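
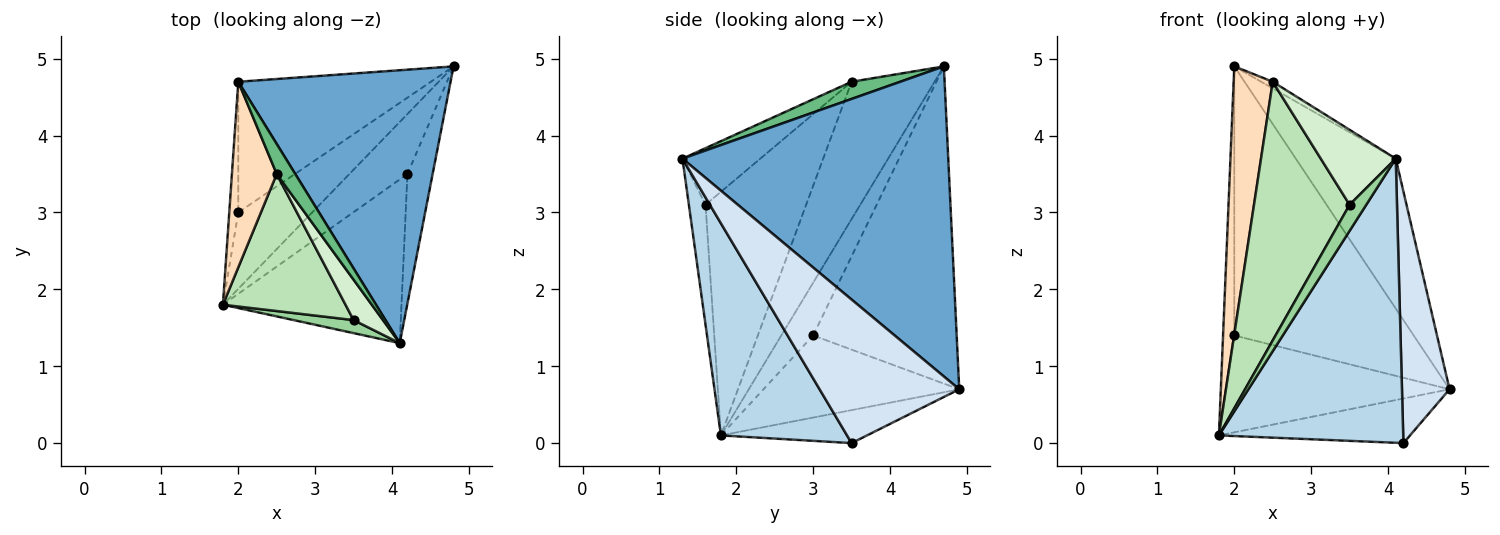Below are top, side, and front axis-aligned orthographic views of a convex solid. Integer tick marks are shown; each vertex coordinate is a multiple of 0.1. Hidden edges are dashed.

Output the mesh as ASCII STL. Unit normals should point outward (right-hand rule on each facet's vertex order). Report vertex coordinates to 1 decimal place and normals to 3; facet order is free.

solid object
 facet normal 0.788 0.296 0.540
  outer loop
   vertex 2.0 4.7 4.9
   vertex 4.1 1.3 3.7
   vertex 4.8 4.9 0.7
  endloop
 endfacet
 facet normal -0.415 0.543 -0.730
  outer loop
   vertex 4.2 3.5 0.0
   vertex 1.8 1.8 0.1
   vertex 4.8 4.9 0.7
  endloop
 endfacet
 facet normal 0.510 -0.745 -0.429
  outer loop
   vertex 4.2 3.5 0.0
   vertex 4.1 1.3 3.7
   vertex 1.8 1.8 0.1
  endloop
 endfacet
 facet normal 0.934 -0.318 -0.164
  outer loop
   vertex 4.2 3.5 0.0
   vertex 4.8 4.9 0.7
   vertex 4.1 1.3 3.7
  endloop
 endfacet
 facet normal -0.567 0.647 -0.510
  outer loop
   vertex 2.0 3.0 1.4
   vertex 4.8 4.9 0.7
   vertex 1.8 1.8 0.1
  endloop
 endfacet
 facet normal -0.931 0.328 -0.159
  outer loop
   vertex 2.0 3.0 1.4
   vertex 1.8 1.8 0.1
   vertex 2.0 4.7 4.9
  endloop
 endfacet
 facet normal -0.584 0.730 -0.355
  outer loop
   vertex 2.0 3.0 1.4
   vertex 2.0 4.7 4.9
   vertex 4.8 4.9 0.7
  endloop
 endfacet
 facet normal -0.868 -0.409 0.283
  outer loop
   vertex 2.5 3.5 4.7
   vertex 2.0 4.7 4.9
   vertex 1.8 1.8 0.1
  endloop
 endfacet
 facet normal 0.671 0.159 0.724
  outer loop
   vertex 2.5 3.5 4.7
   vertex 4.1 1.3 3.7
   vertex 2.0 4.7 4.9
  endloop
 endfacet
 facet normal -0.667 -0.667 0.333
  outer loop
   vertex 3.5 1.6 3.1
   vertex 1.8 1.8 0.1
   vertex 4.1 1.3 3.7
  endloop
 endfacet
 facet normal -0.681 -0.647 0.343
  outer loop
   vertex 3.5 1.6 3.1
   vertex 2.5 3.5 4.7
   vertex 1.8 1.8 0.1
  endloop
 endfacet
 facet normal -0.675 -0.650 0.350
  outer loop
   vertex 3.5 1.6 3.1
   vertex 4.1 1.3 3.7
   vertex 2.5 3.5 4.7
  endloop
 endfacet
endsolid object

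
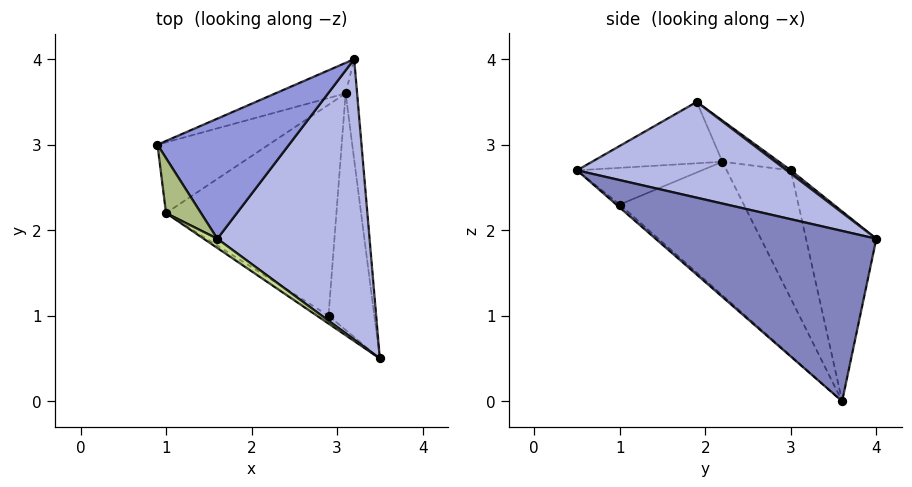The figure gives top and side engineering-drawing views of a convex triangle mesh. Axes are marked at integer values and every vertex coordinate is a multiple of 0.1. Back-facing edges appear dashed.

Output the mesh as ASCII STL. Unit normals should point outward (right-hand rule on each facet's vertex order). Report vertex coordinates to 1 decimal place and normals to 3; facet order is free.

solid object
 facet normal -0.440 0.883 -0.163
  outer loop
   vertex 3.1 3.6 0.0
   vertex 0.9 3.0 2.7
   vertex 3.2 4.0 1.9
  endloop
 endfacet
 facet normal 0.995 0.070 -0.067
  outer loop
   vertex 3.1 3.6 0.0
   vertex 3.2 4.0 1.9
   vertex 3.5 0.5 2.7
  endloop
 endfacet
 facet normal 0.020 0.596 0.803
  outer loop
   vertex 1.6 1.9 3.5
   vertex 3.2 4.0 1.9
   vertex 0.9 3.0 2.7
  endloop
 endfacet
 facet normal 0.518 0.233 0.823
  outer loop
   vertex 1.6 1.9 3.5
   vertex 3.5 0.5 2.7
   vertex 3.2 4.0 1.9
  endloop
 endfacet
 facet normal -0.744 -0.174 -0.645
  outer loop
   vertex 1.0 2.2 2.8
   vertex 0.9 3.0 2.7
   vertex 3.1 3.6 0.0
  endloop
 endfacet
 facet normal -0.762 -0.014 0.647
  outer loop
   vertex 1.0 2.2 2.8
   vertex 1.6 1.9 3.5
   vertex 0.9 3.0 2.7
  endloop
 endfacet
 facet normal -0.555 -0.823 0.123
  outer loop
   vertex 1.0 2.2 2.8
   vertex 3.5 0.5 2.7
   vertex 1.6 1.9 3.5
  endloop
 endfacet
 facet normal -0.050 -0.660 -0.750
  outer loop
   vertex 2.9 1.0 2.3
   vertex 3.1 3.6 0.0
   vertex 3.5 0.5 2.7
  endloop
 endfacet
 facet normal -0.558 -0.811 -0.176
  outer loop
   vertex 2.9 1.0 2.3
   vertex 3.5 0.5 2.7
   vertex 1.0 2.2 2.8
  endloop
 endfacet
 facet normal -0.518 -0.544 -0.660
  outer loop
   vertex 2.9 1.0 2.3
   vertex 1.0 2.2 2.8
   vertex 3.1 3.6 0.0
  endloop
 endfacet
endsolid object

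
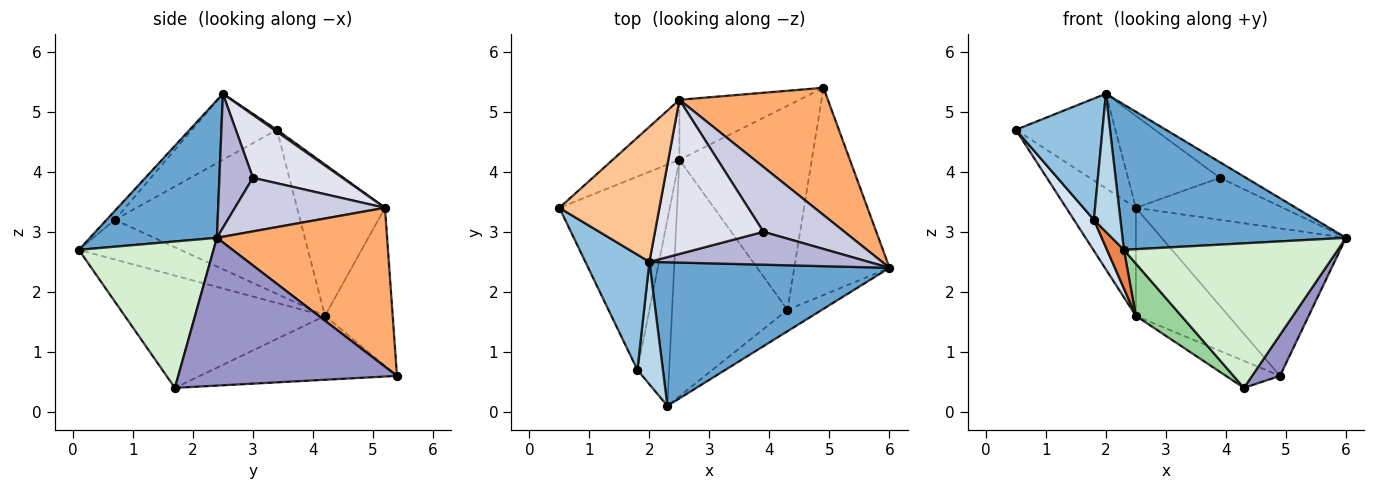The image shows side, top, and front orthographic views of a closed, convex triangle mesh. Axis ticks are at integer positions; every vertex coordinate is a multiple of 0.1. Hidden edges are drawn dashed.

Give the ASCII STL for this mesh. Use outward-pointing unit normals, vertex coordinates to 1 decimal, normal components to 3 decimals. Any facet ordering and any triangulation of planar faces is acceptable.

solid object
 facet normal 0.375 -0.659 0.652
  outer loop
   vertex 2.0 2.5 5.3
   vertex 2.3 0.1 2.7
   vertex 6.0 2.4 2.9
  endloop
 endfacet
 facet normal -0.579 -0.591 0.562
  outer loop
   vertex 1.8 0.7 3.2
   vertex 2.0 2.5 5.3
   vertex 0.5 3.4 4.7
  endloop
 endfacet
 facet normal -0.228 -0.728 0.646
  outer loop
   vertex 1.8 0.7 3.2
   vertex 2.3 0.1 2.7
   vertex 2.0 2.5 5.3
  endloop
 endfacet
 facet normal -0.826 -0.089 -0.556
  outer loop
   vertex 1.8 0.7 3.2
   vertex 0.5 3.4 4.7
   vertex 2.5 4.2 1.6
  endloop
 endfacet
 facet normal -0.774 -0.129 -0.620
  outer loop
   vertex 1.8 0.7 3.2
   vertex 2.5 4.2 1.6
   vertex 2.3 0.1 2.7
  endloop
 endfacet
 facet normal 0.573 0.621 0.535
  outer loop
   vertex 2.5 5.2 3.4
   vertex 6.0 2.4 2.9
   vertex 4.9 5.4 0.6
  endloop
 endfacet
 facet normal 0.016 0.573 0.819
  outer loop
   vertex 2.5 5.2 3.4
   vertex 0.5 3.4 4.7
   vertex 2.0 2.5 5.3
  endloop
 endfacet
 facet normal -0.741 0.587 -0.326
  outer loop
   vertex 2.5 5.2 3.4
   vertex 2.5 4.2 1.6
   vertex 0.5 3.4 4.7
  endloop
 endfacet
 facet normal -0.539 0.736 -0.409
  outer loop
   vertex 2.5 5.2 3.4
   vertex 4.9 5.4 0.6
   vertex 2.5 4.2 1.6
  endloop
 endfacet
 facet normal -0.689 -0.156 -0.708
  outer loop
   vertex 4.3 1.7 0.4
   vertex 2.3 0.1 2.7
   vertex 2.5 4.2 1.6
  endloop
 endfacet
 facet normal -0.432 0.118 -0.894
  outer loop
   vertex 4.3 1.7 0.4
   vertex 2.5 4.2 1.6
   vertex 4.9 5.4 0.6
  endloop
 endfacet
 facet normal 0.529 -0.840 -0.124
  outer loop
   vertex 4.3 1.7 0.4
   vertex 6.0 2.4 2.9
   vertex 2.3 0.1 2.7
  endloop
 endfacet
 facet normal 0.836 -0.106 -0.539
  outer loop
   vertex 4.3 1.7 0.4
   vertex 4.9 5.4 0.6
   vertex 6.0 2.4 2.9
  endloop
 endfacet
 facet normal 0.484 0.375 0.791
  outer loop
   vertex 3.9 3.0 3.9
   vertex 2.0 2.5 5.3
   vertex 6.0 2.4 2.9
  endloop
 endfacet
 facet normal 0.485 0.476 0.734
  outer loop
   vertex 3.9 3.0 3.9
   vertex 6.0 2.4 2.9
   vertex 2.5 5.2 3.4
  endloop
 endfacet
 facet normal 0.446 0.458 0.769
  outer loop
   vertex 3.9 3.0 3.9
   vertex 2.5 5.2 3.4
   vertex 2.0 2.5 5.3
  endloop
 endfacet
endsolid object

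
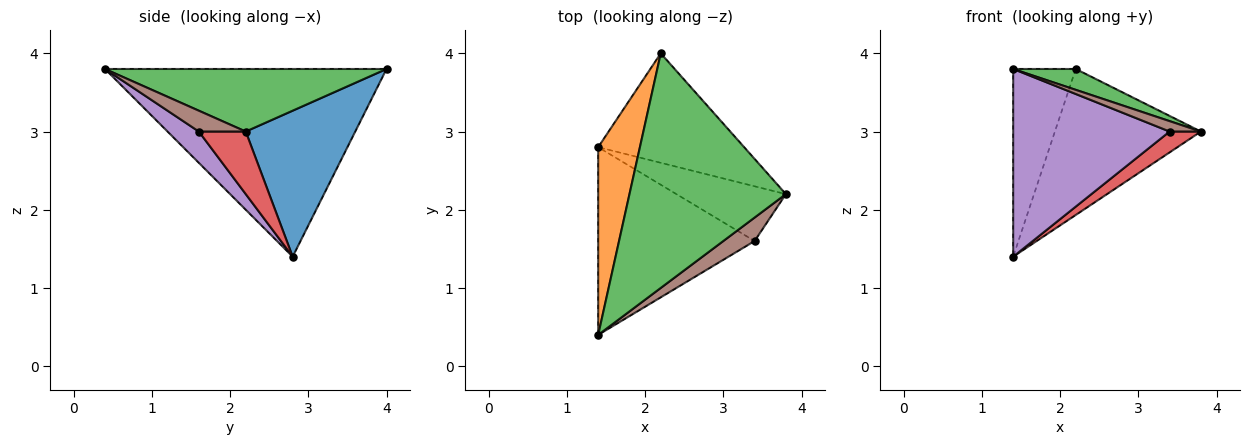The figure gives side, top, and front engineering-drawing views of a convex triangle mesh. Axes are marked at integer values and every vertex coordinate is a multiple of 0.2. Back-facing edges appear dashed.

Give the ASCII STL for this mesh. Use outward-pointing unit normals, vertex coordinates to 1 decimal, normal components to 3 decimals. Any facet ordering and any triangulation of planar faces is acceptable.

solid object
 facet normal 0.514 0.686 -0.514
  outer loop
   vertex 2.2 4.0 3.8
   vertex 3.8 2.2 3.0
   vertex 1.4 2.8 1.4
  endloop
 endfacet
 facet normal -0.954 0.212 0.212
  outer loop
   vertex 2.2 4.0 3.8
   vertex 1.4 2.8 1.4
   vertex 1.4 0.4 3.8
  endloop
 endfacet
 facet normal 0.370 -0.082 0.925
  outer loop
   vertex 2.2 4.0 3.8
   vertex 1.4 0.4 3.8
   vertex 3.8 2.2 3.0
  endloop
 endfacet
 facet normal 0.471 -0.314 -0.824
  outer loop
   vertex 3.4 1.6 3.0
   vertex 1.4 2.8 1.4
   vertex 3.8 2.2 3.0
  endloop
 endfacet
 facet normal 0.140 -0.700 -0.700
  outer loop
   vertex 3.4 1.6 3.0
   vertex 1.4 0.4 3.8
   vertex 1.4 2.8 1.4
  endloop
 endfacet
 facet normal 0.520 -0.347 0.780
  outer loop
   vertex 3.4 1.6 3.0
   vertex 3.8 2.2 3.0
   vertex 1.4 0.4 3.8
  endloop
 endfacet
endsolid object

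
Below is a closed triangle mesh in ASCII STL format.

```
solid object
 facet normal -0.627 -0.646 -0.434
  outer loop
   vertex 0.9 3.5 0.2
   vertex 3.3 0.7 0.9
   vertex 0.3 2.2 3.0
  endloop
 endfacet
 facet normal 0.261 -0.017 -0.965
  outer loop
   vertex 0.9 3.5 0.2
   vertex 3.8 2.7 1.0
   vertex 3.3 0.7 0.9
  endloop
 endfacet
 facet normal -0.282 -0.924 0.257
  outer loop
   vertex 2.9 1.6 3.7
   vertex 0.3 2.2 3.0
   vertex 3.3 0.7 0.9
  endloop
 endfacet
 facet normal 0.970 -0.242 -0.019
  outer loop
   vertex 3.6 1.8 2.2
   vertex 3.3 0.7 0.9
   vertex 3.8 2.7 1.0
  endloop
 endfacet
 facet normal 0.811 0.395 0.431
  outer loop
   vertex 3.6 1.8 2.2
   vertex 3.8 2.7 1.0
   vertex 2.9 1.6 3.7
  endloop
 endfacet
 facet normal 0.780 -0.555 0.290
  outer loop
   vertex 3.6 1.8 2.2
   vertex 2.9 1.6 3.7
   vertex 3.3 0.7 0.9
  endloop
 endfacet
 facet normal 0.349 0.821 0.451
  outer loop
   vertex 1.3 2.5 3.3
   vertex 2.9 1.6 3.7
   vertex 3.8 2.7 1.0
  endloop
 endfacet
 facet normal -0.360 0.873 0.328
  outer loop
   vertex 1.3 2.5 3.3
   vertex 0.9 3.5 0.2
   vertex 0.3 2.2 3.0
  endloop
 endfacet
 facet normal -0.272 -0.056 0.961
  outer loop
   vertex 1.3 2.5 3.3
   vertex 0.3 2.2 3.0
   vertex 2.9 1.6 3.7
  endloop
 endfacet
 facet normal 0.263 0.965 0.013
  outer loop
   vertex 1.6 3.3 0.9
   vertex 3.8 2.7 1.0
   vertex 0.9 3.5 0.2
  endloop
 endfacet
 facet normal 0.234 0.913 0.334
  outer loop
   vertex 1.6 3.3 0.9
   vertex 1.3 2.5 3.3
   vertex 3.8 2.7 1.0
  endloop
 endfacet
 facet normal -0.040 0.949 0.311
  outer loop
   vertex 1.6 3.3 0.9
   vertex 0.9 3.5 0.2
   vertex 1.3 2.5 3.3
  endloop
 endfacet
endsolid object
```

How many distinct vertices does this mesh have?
8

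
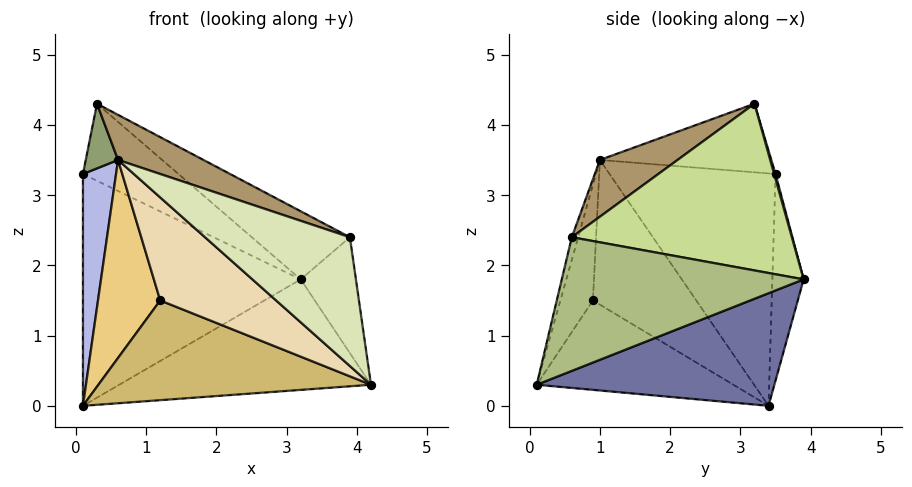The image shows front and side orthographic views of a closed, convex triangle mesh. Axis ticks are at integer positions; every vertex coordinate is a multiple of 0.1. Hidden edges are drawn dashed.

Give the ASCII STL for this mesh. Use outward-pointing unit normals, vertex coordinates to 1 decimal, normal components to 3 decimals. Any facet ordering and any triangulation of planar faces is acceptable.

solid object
 facet normal 0.402 0.426 -0.811
  outer loop
   vertex 3.2 3.9 1.8
   vertex 4.2 0.1 0.3
   vertex 0.1 3.4 0.0
  endloop
 endfacet
 facet normal -0.142 0.989 -0.030
  outer loop
   vertex 0.1 3.5 3.3
   vertex 3.2 3.9 1.8
   vertex 0.1 3.4 0.0
  endloop
 endfacet
 facet normal 0.014 0.959 0.285
  outer loop
   vertex 0.1 3.5 3.3
   vertex 0.3 3.2 4.3
   vertex 3.2 3.9 1.8
  endloop
 endfacet
 facet normal -0.981 -0.196 0.006
  outer loop
   vertex 0.1 3.5 3.3
   vertex 0.1 3.4 0.0
   vertex 0.6 1.0 3.5
  endloop
 endfacet
 facet normal -0.973 -0.183 0.140
  outer loop
   vertex 0.1 3.5 3.3
   vertex 0.6 1.0 3.5
   vertex 0.3 3.2 4.3
  endloop
 endfacet
 facet normal 0.971 0.222 0.086
  outer loop
   vertex 3.9 0.6 2.4
   vertex 4.2 0.1 0.3
   vertex 3.2 3.9 1.8
  endloop
 endfacet
 facet normal 0.592 0.264 0.761
  outer loop
   vertex 3.9 0.6 2.4
   vertex 3.2 3.9 1.8
   vertex 0.3 3.2 4.3
  endloop
 endfacet
 facet normal -0.043 -0.973 0.226
  outer loop
   vertex 3.9 0.6 2.4
   vertex 0.6 1.0 3.5
   vertex 4.2 0.1 0.3
  endloop
 endfacet
 facet normal 0.269 -0.296 0.916
  outer loop
   vertex 3.9 0.6 2.4
   vertex 0.3 3.2 4.3
   vertex 0.6 1.0 3.5
  endloop
 endfacet
 facet normal -0.430 -0.596 -0.678
  outer loop
   vertex 1.2 0.9 1.5
   vertex 0.1 3.4 0.0
   vertex 4.2 0.1 0.3
  endloop
 endfacet
 facet normal -0.835 -0.502 -0.225
  outer loop
   vertex 1.2 0.9 1.5
   vertex 0.6 1.0 3.5
   vertex 0.1 3.4 0.0
  endloop
 endfacet
 facet normal -0.270 -0.962 -0.033
  outer loop
   vertex 1.2 0.9 1.5
   vertex 4.2 0.1 0.3
   vertex 0.6 1.0 3.5
  endloop
 endfacet
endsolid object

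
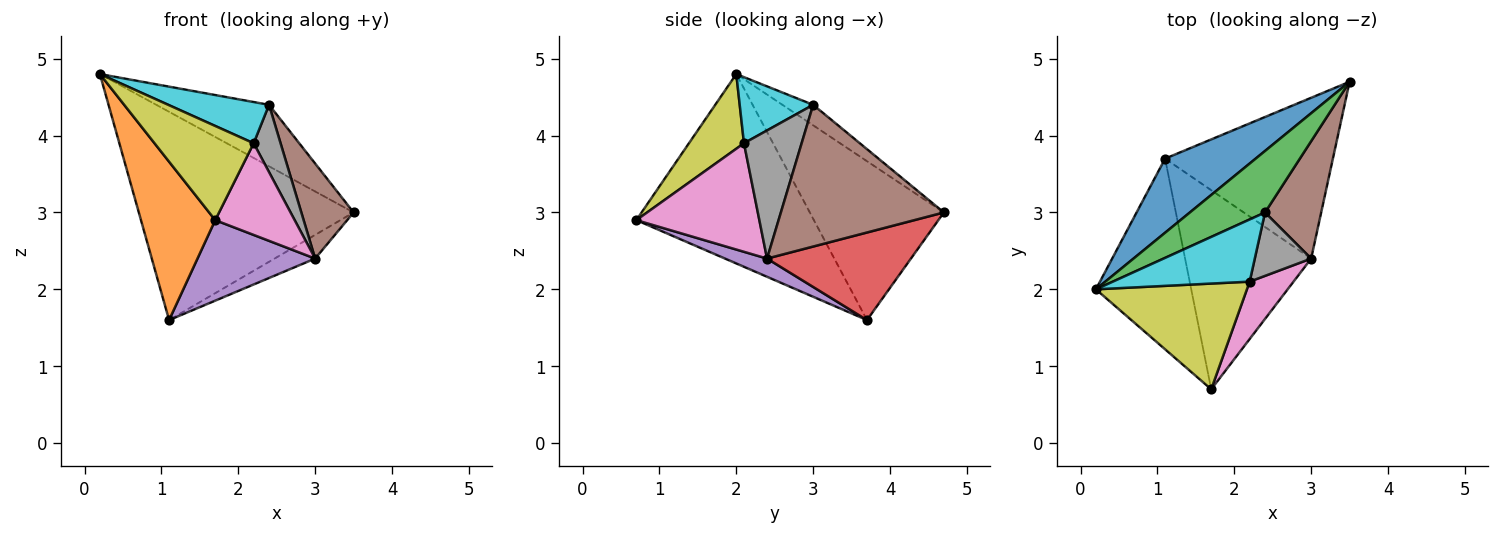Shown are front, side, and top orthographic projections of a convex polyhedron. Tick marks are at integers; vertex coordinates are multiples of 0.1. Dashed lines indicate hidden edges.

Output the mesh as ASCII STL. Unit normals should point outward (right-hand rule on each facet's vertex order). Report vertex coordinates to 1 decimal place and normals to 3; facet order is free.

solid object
 facet normal -0.507 0.812 0.289
  outer loop
   vertex 1.1 3.7 1.6
   vertex 0.2 2.0 4.8
   vertex 3.5 4.7 3.0
  endloop
 endfacet
 facet normal -0.837 -0.350 -0.421
  outer loop
   vertex 1.1 3.7 1.6
   vertex 1.7 0.7 2.9
   vertex 0.2 2.0 4.8
  endloop
 endfacet
 facet normal -0.189 0.694 0.694
  outer loop
   vertex 2.4 3.0 4.4
   vertex 3.5 4.7 3.0
   vertex 0.2 2.0 4.8
  endloop
 endfacet
 facet normal 0.459 0.130 -0.879
  outer loop
   vertex 3.0 2.4 2.4
   vertex 1.1 3.7 1.6
   vertex 3.5 4.7 3.0
  endloop
 endfacet
 facet normal 0.133 -0.372 -0.919
  outer loop
   vertex 3.0 2.4 2.4
   vertex 1.7 0.7 2.9
   vertex 1.1 3.7 1.6
  endloop
 endfacet
 facet normal 0.891 -0.286 0.353
  outer loop
   vertex 3.0 2.4 2.4
   vertex 3.5 4.7 3.0
   vertex 2.4 3.0 4.4
  endloop
 endfacet
 facet normal 0.795 -0.514 0.321
  outer loop
   vertex 2.2 2.1 3.9
   vertex 1.7 0.7 2.9
   vertex 3.0 2.4 2.4
  endloop
 endfacet
 facet normal 0.842 -0.393 0.370
  outer loop
   vertex 2.2 2.1 3.9
   vertex 3.0 2.4 2.4
   vertex 2.4 3.0 4.4
  endloop
 endfacet
 facet normal 0.346 -0.624 0.700
  outer loop
   vertex 2.2 2.1 3.9
   vertex 0.2 2.0 4.8
   vertex 1.7 0.7 2.9
  endloop
 endfacet
 facet normal 0.374 -0.513 0.773
  outer loop
   vertex 2.2 2.1 3.9
   vertex 2.4 3.0 4.4
   vertex 0.2 2.0 4.8
  endloop
 endfacet
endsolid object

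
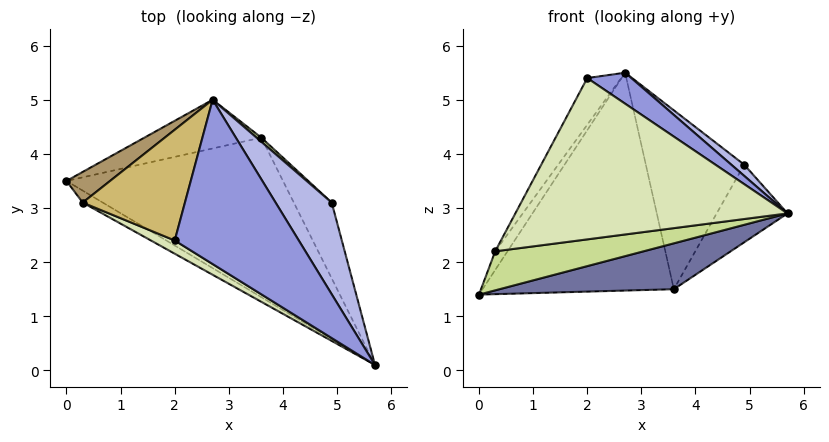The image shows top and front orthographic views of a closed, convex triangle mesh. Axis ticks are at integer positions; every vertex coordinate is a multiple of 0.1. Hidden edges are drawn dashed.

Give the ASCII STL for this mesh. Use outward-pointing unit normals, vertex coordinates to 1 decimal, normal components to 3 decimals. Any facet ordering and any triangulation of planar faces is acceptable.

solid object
 facet normal 0.088 -0.275 -0.957
  outer loop
   vertex 3.6 4.3 1.5
   vertex 5.7 0.1 2.9
   vertex 0.0 3.5 1.4
  endloop
 endfacet
 facet normal -0.206 0.955 -0.214
  outer loop
   vertex 3.6 4.3 1.5
   vertex 0.0 3.5 1.4
   vertex 2.7 5.0 5.5
  endloop
 endfacet
 facet normal 0.481 -0.163 0.862
  outer loop
   vertex 2.0 2.4 5.4
   vertex 5.7 0.1 2.9
   vertex 2.7 5.0 5.5
  endloop
 endfacet
 facet normal 0.552 -0.101 0.828
  outer loop
   vertex 4.9 3.1 3.8
   vertex 2.7 5.0 5.5
   vertex 5.7 0.1 2.9
  endloop
 endfacet
 facet normal 0.885 0.334 -0.326
  outer loop
   vertex 4.9 3.1 3.8
   vertex 5.7 0.1 2.9
   vertex 3.6 4.3 1.5
  endloop
 endfacet
 facet normal 0.661 0.750 0.018
  outer loop
   vertex 4.9 3.1 3.8
   vertex 3.6 4.3 1.5
   vertex 2.7 5.0 5.5
  endloop
 endfacet
 facet normal -0.442 -0.857 -0.263
  outer loop
   vertex 0.3 3.1 2.2
   vertex 0.0 3.5 1.4
   vertex 5.7 0.1 2.9
  endloop
 endfacet
 facet normal -0.491 -0.868 0.071
  outer loop
   vertex 0.3 3.1 2.2
   vertex 5.7 0.1 2.9
   vertex 2.0 2.4 5.4
  endloop
 endfacet
 facet normal -0.846 0.277 0.456
  outer loop
   vertex 0.3 3.1 2.2
   vertex 2.7 5.0 5.5
   vertex 0.0 3.5 1.4
  endloop
 endfacet
 facet normal -0.844 0.208 0.494
  outer loop
   vertex 0.3 3.1 2.2
   vertex 2.0 2.4 5.4
   vertex 2.7 5.0 5.5
  endloop
 endfacet
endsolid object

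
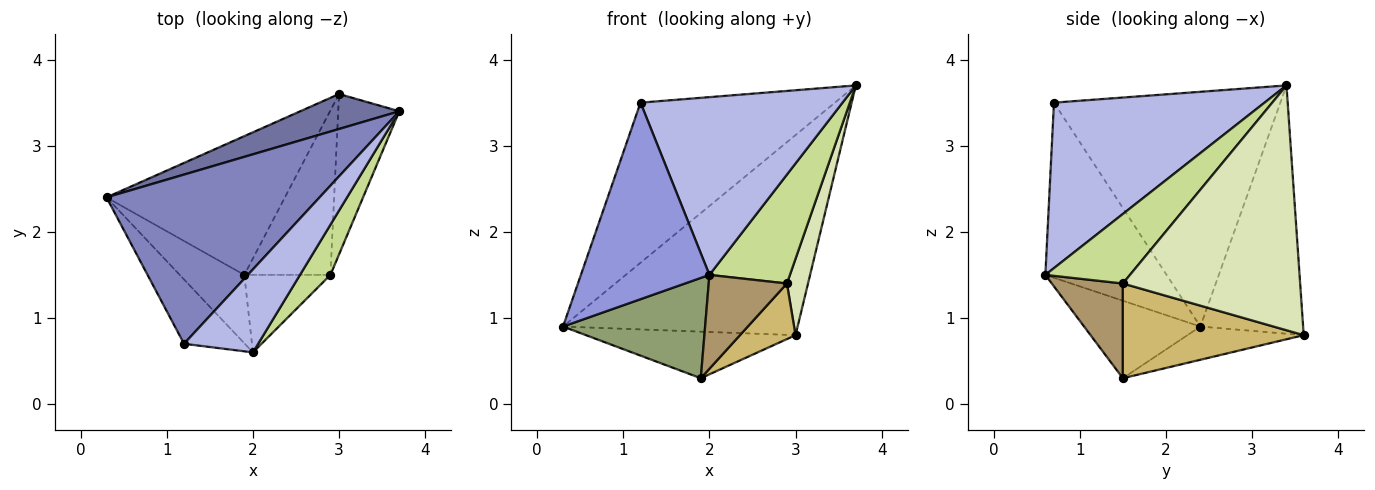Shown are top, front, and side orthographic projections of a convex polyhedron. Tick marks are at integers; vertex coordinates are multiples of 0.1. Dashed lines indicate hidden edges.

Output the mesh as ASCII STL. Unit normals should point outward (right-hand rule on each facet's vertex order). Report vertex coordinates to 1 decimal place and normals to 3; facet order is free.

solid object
 facet normal -0.396 0.904 0.158
  outer loop
   vertex 3.0 3.6 0.8
   vertex 0.3 2.4 0.9
   vertex 3.7 3.4 3.7
  endloop
 endfacet
 facet normal -0.625 0.537 0.567
  outer loop
   vertex 1.2 0.7 3.5
   vertex 3.7 3.4 3.7
   vertex 0.3 2.4 0.9
  endloop
 endfacet
 facet normal -0.668 -0.708 -0.232
  outer loop
   vertex 1.2 0.7 3.5
   vertex 0.3 2.4 0.9
   vertex 2.0 0.6 1.5
  endloop
 endfacet
 facet normal 0.687 -0.659 0.308
  outer loop
   vertex 1.2 0.7 3.5
   vertex 2.0 0.6 1.5
   vertex 3.7 3.4 3.7
  endloop
 endfacet
 facet normal -0.560 -0.684 -0.467
  outer loop
   vertex 1.9 1.5 0.3
   vertex 2.0 0.6 1.5
   vertex 0.3 2.4 0.9
  endloop
 endfacet
 facet normal -0.174 0.313 -0.934
  outer loop
   vertex 1.9 1.5 0.3
   vertex 0.3 2.4 0.9
   vertex 3.0 3.6 0.8
  endloop
 endfacet
 facet normal 0.691 -0.657 0.303
  outer loop
   vertex 2.9 1.5 1.4
   vertex 3.7 3.4 3.7
   vertex 2.0 0.6 1.5
  endloop
 endfacet
 facet normal 0.964 -0.115 -0.241
  outer loop
   vertex 2.9 1.5 1.4
   vertex 3.0 3.6 0.8
   vertex 3.7 3.4 3.7
  endloop
 endfacet
 facet normal 0.574 -0.632 -0.522
  outer loop
   vertex 2.9 1.5 1.4
   vertex 2.0 0.6 1.5
   vertex 1.9 1.5 0.3
  endloop
 endfacet
 facet normal 0.722 -0.222 -0.656
  outer loop
   vertex 2.9 1.5 1.4
   vertex 1.9 1.5 0.3
   vertex 3.0 3.6 0.8
  endloop
 endfacet
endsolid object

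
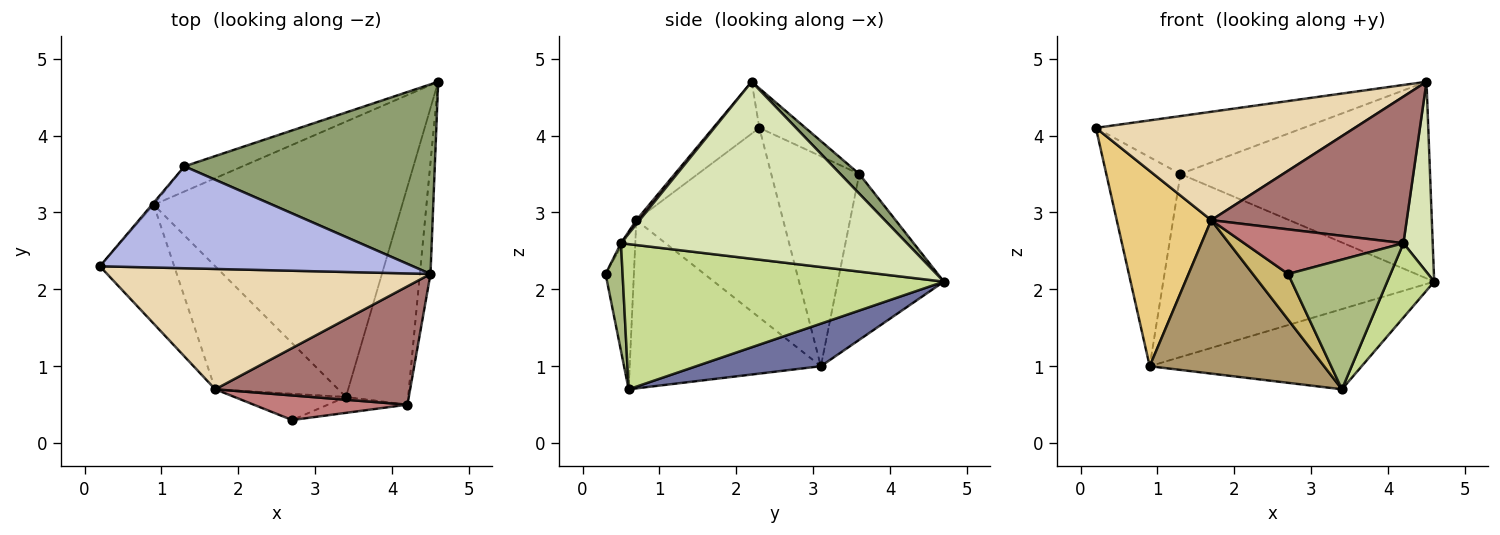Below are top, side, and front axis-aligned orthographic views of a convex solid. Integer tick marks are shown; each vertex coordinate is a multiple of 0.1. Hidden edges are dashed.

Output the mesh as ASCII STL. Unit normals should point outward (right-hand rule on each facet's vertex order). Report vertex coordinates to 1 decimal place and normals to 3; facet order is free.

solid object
 facet normal 0.162 0.276 -0.947
  outer loop
   vertex 0.9 3.1 1.0
   vertex 4.6 4.7 2.1
   vertex 3.4 0.6 0.7
  endloop
 endfacet
 facet normal -0.765 0.644 -0.006
  outer loop
   vertex 1.3 3.6 3.5
   vertex 0.9 3.1 1.0
   vertex 0.2 2.3 4.1
  endloop
 endfacet
 facet normal -0.362 0.924 -0.127
  outer loop
   vertex 1.3 3.6 3.5
   vertex 4.6 4.7 2.1
   vertex 0.9 3.1 1.0
  endloop
 endfacet
 facet normal -0.109 0.491 0.864
  outer loop
   vertex 1.3 3.6 3.5
   vertex 0.2 2.3 4.1
   vertex 4.5 2.2 4.7
  endloop
 endfacet
 facet normal 0.054 0.719 0.693
  outer loop
   vertex 1.3 3.6 3.5
   vertex 4.5 2.2 4.7
   vertex 4.6 4.7 2.1
  endloop
 endfacet
 facet normal 0.163 -0.979 -0.120
  outer loop
   vertex 4.2 0.5 2.6
   vertex 2.7 0.3 2.2
   vertex 3.4 0.6 0.7
  endloop
 endfacet
 facet normal 0.911 -0.133 -0.391
  outer loop
   vertex 4.2 0.5 2.6
   vertex 3.4 0.6 0.7
   vertex 4.6 4.7 2.1
  endloop
 endfacet
 facet normal 0.993 -0.102 -0.060
  outer loop
   vertex 4.2 0.5 2.6
   vertex 4.6 4.7 2.1
   vertex 4.5 2.2 4.7
  endloop
 endfacet
 facet normal -0.650 -0.593 -0.475
  outer loop
   vertex 1.7 0.7 2.9
   vertex 0.9 3.1 1.0
   vertex 3.4 0.6 0.7
  endloop
 endfacet
 facet normal -0.571 -0.712 -0.409
  outer loop
   vertex 1.7 0.7 2.9
   vertex 3.4 0.6 0.7
   vertex 2.7 0.3 2.2
  endloop
 endfacet
 facet normal -0.799 -0.514 -0.313
  outer loop
   vertex 1.7 0.7 2.9
   vertex 0.2 2.3 4.1
   vertex 0.9 3.1 1.0
  endloop
 endfacet
 facet normal -0.118 -0.664 0.738
  outer loop
   vertex 1.7 0.7 2.9
   vertex 4.5 2.2 4.7
   vertex 0.2 2.3 4.1
  endloop
 endfacet
 facet normal 0.013 -0.778 0.628
  outer loop
   vertex 1.7 0.7 2.9
   vertex 4.2 0.5 2.6
   vertex 4.5 2.2 4.7
  endloop
 endfacet
 facet normal -0.012 -0.876 0.483
  outer loop
   vertex 1.7 0.7 2.9
   vertex 2.7 0.3 2.2
   vertex 4.2 0.5 2.6
  endloop
 endfacet
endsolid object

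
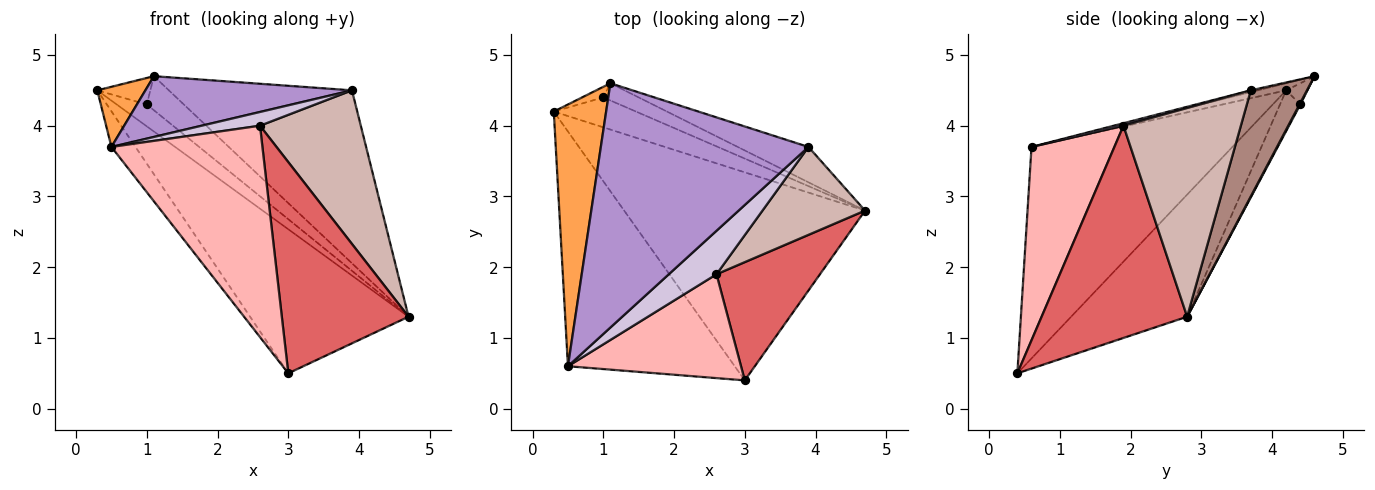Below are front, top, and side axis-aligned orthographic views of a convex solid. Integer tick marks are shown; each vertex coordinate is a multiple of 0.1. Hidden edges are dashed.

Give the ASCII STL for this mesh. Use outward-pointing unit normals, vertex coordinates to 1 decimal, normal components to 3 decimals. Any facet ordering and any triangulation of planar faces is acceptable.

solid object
 facet normal -0.385 0.525 -0.759
  outer loop
   vertex 3.0 0.4 0.5
   vertex 0.3 4.2 4.5
   vertex 4.7 2.8 1.3
  endloop
 endfacet
 facet normal -0.782 0.094 -0.617
  outer loop
   vertex 0.5 0.6 3.7
   vertex 0.3 4.2 4.5
   vertex 3.0 0.4 0.5
  endloop
 endfacet
 facet normal -0.131 -0.222 0.966
  outer loop
   vertex 0.5 0.6 3.7
   vertex 1.1 4.6 4.7
   vertex 0.3 4.2 4.5
  endloop
 endfacet
 facet normal -0.371 0.548 -0.750
  outer loop
   vertex 1.0 4.4 4.3
   vertex 4.7 2.8 1.3
   vertex 0.3 4.2 4.5
  endloop
 endfacet
 facet normal -0.348 0.870 -0.348
  outer loop
   vertex 1.0 4.4 4.3
   vertex 0.3 4.2 4.5
   vertex 1.1 4.6 4.7
  endloop
 endfacet
 facet normal 0.020 0.892 -0.451
  outer loop
   vertex 1.0 4.4 4.3
   vertex 1.1 4.6 4.7
   vertex 4.7 2.8 1.3
  endloop
 endfacet
 facet normal 0.708 -0.616 0.345
  outer loop
   vertex 2.6 1.9 4.0
   vertex 3.0 0.4 0.5
   vertex 4.7 2.8 1.3
  endloop
 endfacet
 facet normal 0.442 -0.805 0.396
  outer loop
   vertex 2.6 1.9 4.0
   vertex 0.5 0.6 3.7
   vertex 3.0 0.4 0.5
  endloop
 endfacet
 facet normal -0.008 -0.241 0.970
  outer loop
   vertex 3.9 3.7 4.5
   vertex 1.1 4.6 4.7
   vertex 0.5 0.6 3.7
  endloop
 endfacet
 facet normal 0.050 -0.301 0.952
  outer loop
   vertex 3.9 3.7 4.5
   vertex 0.5 0.6 3.7
   vertex 2.6 1.9 4.0
  endloop
 endfacet
 facet normal 0.288 0.938 -0.192
  outer loop
   vertex 3.9 3.7 4.5
   vertex 4.7 2.8 1.3
   vertex 1.1 4.6 4.7
  endloop
 endfacet
 facet normal 0.711 -0.610 0.349
  outer loop
   vertex 3.9 3.7 4.5
   vertex 2.6 1.9 4.0
   vertex 4.7 2.8 1.3
  endloop
 endfacet
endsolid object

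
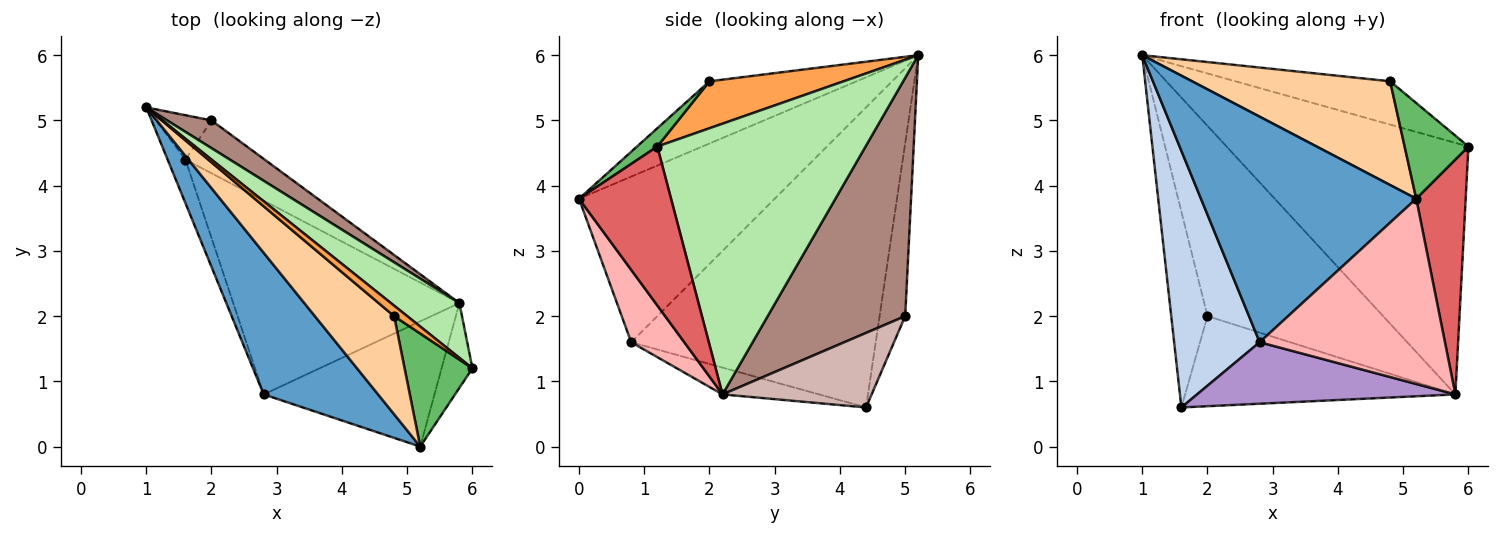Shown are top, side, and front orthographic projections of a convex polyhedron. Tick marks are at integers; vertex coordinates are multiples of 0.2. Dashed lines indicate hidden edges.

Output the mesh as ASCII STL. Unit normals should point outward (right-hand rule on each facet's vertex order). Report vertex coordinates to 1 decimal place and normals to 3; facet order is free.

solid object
 facet normal -0.610 -0.671 0.421
  outer loop
   vertex 2.8 0.8 1.6
   vertex 5.2 0.0 3.8
   vertex 1.0 5.2 6.0
  endloop
 endfacet
 facet normal -0.942 -0.330 -0.056
  outer loop
   vertex 2.8 0.8 1.6
   vertex 1.0 5.2 6.0
   vertex 1.6 4.4 0.6
  endloop
 endfacet
 facet normal 0.645 0.743 0.179
  outer loop
   vertex 4.8 2.0 5.6
   vertex 6.0 1.2 4.6
   vertex 1.0 5.2 6.0
  endloop
 endfacet
 facet normal -0.475 -0.639 0.605
  outer loop
   vertex 4.8 2.0 5.6
   vertex 1.0 5.2 6.0
   vertex 5.2 0.0 3.8
  endloop
 endfacet
 facet normal 0.201 -0.633 0.748
  outer loop
   vertex 4.8 2.0 5.6
   vertex 5.2 0.0 3.8
   vertex 6.0 1.2 4.6
  endloop
 endfacet
 facet normal 0.644 0.748 0.163
  outer loop
   vertex 5.8 2.2 0.8
   vertex 1.0 5.2 6.0
   vertex 6.0 1.2 4.6
  endloop
 endfacet
 facet normal 0.868 -0.467 -0.168
  outer loop
   vertex 5.8 2.2 0.8
   vertex 6.0 1.2 4.6
   vertex 5.2 0.0 3.8
  endloop
 endfacet
 facet normal 0.231 -0.806 -0.545
  outer loop
   vertex 5.8 2.2 0.8
   vertex 5.2 0.0 3.8
   vertex 2.8 0.8 1.6
  endloop
 endfacet
 facet normal -0.112 -0.301 -0.947
  outer loop
   vertex 5.8 2.2 0.8
   vertex 2.8 0.8 1.6
   vertex 1.6 4.4 0.6
  endloop
 endfacet
 facet normal -0.567 0.803 -0.182
  outer loop
   vertex 2.0 5.0 2.0
   vertex 1.6 4.4 0.6
   vertex 1.0 5.2 6.0
  endloop
 endfacet
 facet normal 0.612 0.782 0.114
  outer loop
   vertex 2.0 5.0 2.0
   vertex 1.0 5.2 6.0
   vertex 5.8 2.2 0.8
  endloop
 endfacet
 facet normal 0.430 0.779 -0.457
  outer loop
   vertex 2.0 5.0 2.0
   vertex 5.8 2.2 0.8
   vertex 1.6 4.4 0.6
  endloop
 endfacet
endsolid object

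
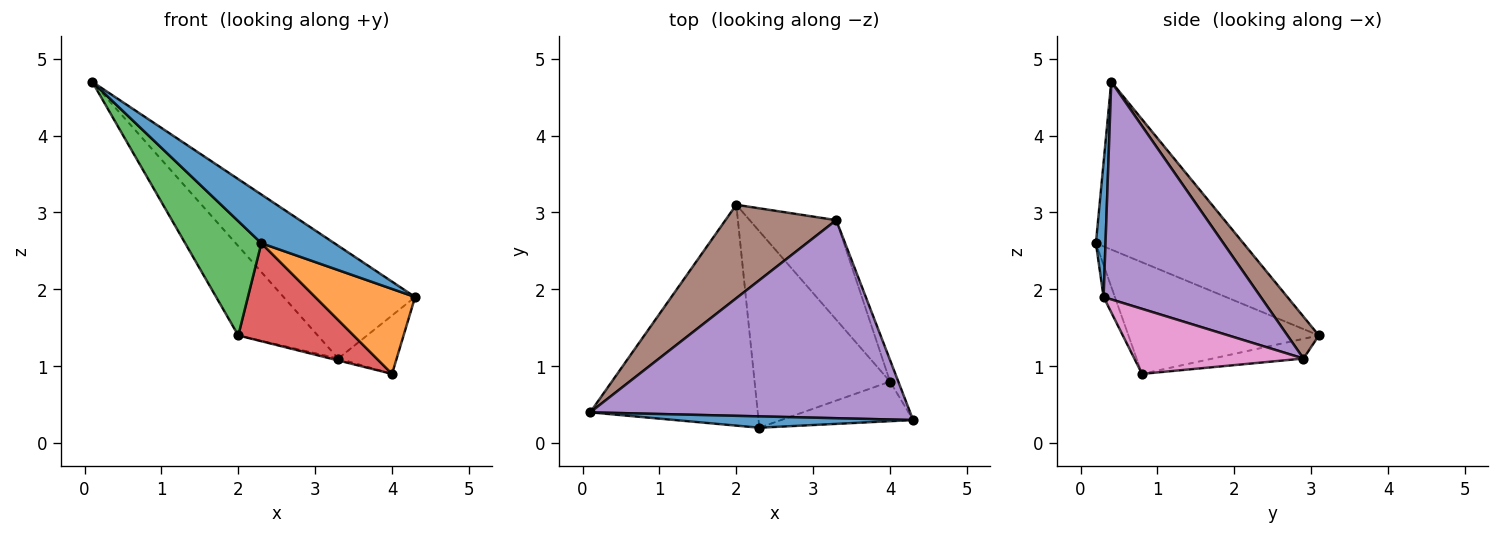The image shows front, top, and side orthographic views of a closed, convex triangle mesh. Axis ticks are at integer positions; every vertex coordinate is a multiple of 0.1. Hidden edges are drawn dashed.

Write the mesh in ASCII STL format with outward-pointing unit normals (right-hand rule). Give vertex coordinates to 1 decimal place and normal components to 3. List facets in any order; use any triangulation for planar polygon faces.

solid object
 facet normal 0.127 -0.966 0.225
  outer loop
   vertex 2.3 0.2 2.6
   vertex 4.3 0.3 1.9
   vertex 0.1 0.4 4.7
  endloop
 endfacet
 facet normal -0.102 -0.902 -0.420
  outer loop
   vertex 2.3 0.2 2.6
   vertex 4.0 0.8 0.9
   vertex 4.3 0.3 1.9
  endloop
 endfacet
 facet normal -0.665 -0.343 -0.664
  outer loop
   vertex 2.3 0.2 2.6
   vertex 0.1 0.4 4.7
   vertex 2.0 3.1 1.4
  endloop
 endfacet
 facet normal -0.593 -0.359 -0.720
  outer loop
   vertex 2.3 0.2 2.6
   vertex 2.0 3.1 1.4
   vertex 4.0 0.8 0.9
  endloop
 endfacet
 facet normal 0.509 0.426 0.748
  outer loop
   vertex 3.3 2.9 1.1
   vertex 0.1 0.4 4.7
   vertex 4.3 0.3 1.9
  endloop
 endfacet
 facet normal 0.263 0.667 0.697
  outer loop
   vertex 3.3 2.9 1.1
   vertex 2.0 3.1 1.4
   vertex 0.1 0.4 4.7
  endloop
 endfacet
 facet normal 0.938 0.324 -0.119
  outer loop
   vertex 3.3 2.9 1.1
   vertex 4.3 0.3 1.9
   vertex 4.0 0.8 0.9
  endloop
 endfacet
 facet normal -0.222 0.019 -0.975
  outer loop
   vertex 3.3 2.9 1.1
   vertex 4.0 0.8 0.9
   vertex 2.0 3.1 1.4
  endloop
 endfacet
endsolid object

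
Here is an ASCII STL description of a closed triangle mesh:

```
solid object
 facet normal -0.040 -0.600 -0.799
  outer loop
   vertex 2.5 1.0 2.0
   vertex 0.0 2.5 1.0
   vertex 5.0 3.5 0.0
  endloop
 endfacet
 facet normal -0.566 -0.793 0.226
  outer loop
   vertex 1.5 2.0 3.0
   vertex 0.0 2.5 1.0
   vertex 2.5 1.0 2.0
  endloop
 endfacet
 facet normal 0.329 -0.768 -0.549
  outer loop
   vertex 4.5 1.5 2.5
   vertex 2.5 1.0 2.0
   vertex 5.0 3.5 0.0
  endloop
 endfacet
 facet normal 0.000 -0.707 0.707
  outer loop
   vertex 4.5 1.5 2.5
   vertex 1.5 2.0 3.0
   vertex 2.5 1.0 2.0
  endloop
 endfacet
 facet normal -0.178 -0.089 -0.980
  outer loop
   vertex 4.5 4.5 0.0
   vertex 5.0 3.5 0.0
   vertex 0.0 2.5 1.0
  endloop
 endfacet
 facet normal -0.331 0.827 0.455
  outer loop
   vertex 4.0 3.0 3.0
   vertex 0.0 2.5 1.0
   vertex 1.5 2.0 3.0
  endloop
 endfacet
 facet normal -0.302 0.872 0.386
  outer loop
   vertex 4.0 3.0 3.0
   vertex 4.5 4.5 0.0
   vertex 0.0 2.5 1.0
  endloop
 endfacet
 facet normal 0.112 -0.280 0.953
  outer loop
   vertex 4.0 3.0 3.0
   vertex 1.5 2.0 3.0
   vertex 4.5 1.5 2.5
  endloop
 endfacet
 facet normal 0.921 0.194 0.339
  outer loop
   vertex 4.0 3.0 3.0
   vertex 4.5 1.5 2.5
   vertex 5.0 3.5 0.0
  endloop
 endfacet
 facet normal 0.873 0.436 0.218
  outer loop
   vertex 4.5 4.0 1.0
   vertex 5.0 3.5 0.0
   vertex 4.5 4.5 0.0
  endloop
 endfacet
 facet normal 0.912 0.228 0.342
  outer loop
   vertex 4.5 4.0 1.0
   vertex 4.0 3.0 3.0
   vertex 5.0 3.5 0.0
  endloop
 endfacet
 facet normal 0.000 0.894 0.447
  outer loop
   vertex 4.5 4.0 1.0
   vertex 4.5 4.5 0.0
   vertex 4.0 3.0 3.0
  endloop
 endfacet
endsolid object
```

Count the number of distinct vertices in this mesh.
8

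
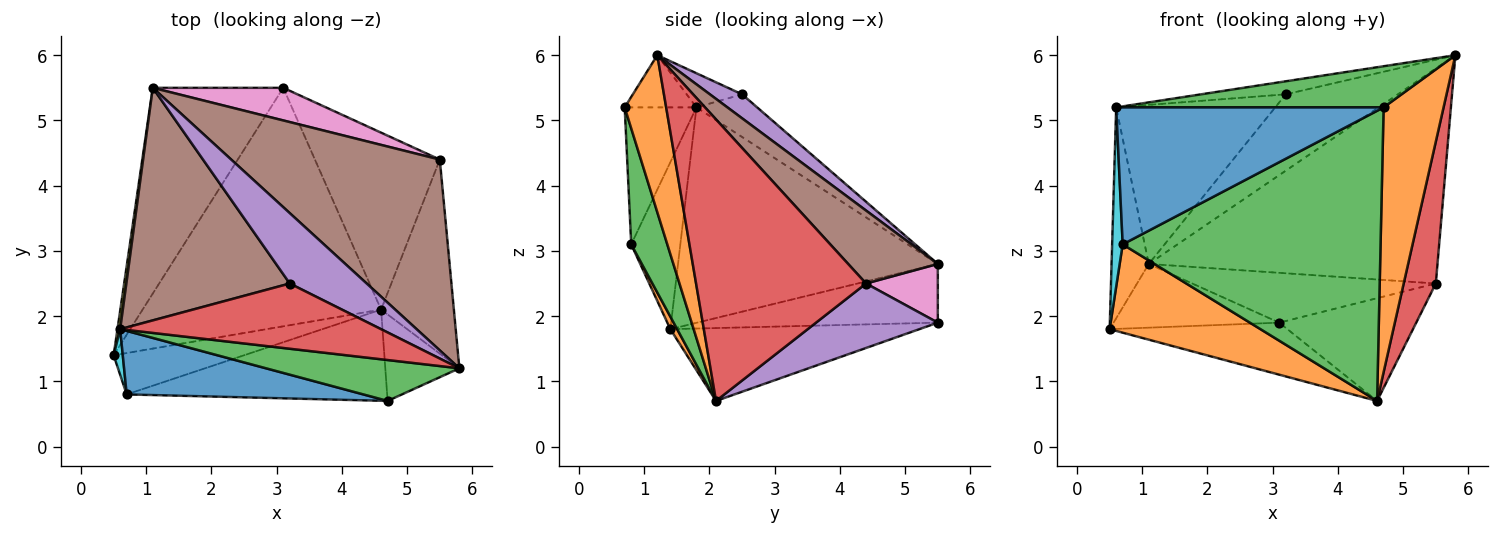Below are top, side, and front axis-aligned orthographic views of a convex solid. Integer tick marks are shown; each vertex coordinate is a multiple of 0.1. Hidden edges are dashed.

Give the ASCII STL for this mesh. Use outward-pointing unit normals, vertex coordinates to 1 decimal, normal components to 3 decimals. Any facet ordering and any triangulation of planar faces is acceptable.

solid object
 facet normal -0.286 0.204 -0.936
  outer loop
   vertex 4.6 2.1 0.7
   vertex 0.5 1.4 1.8
   vertex 3.1 5.5 1.9
  endloop
 endfacet
 facet normal 0.550 -0.794 -0.259
  outer loop
   vertex 4.7 0.7 5.2
   vertex 4.6 2.1 0.7
   vertex 5.8 1.2 6.0
  endloop
 endfacet
 facet normal -0.187 -0.697 0.693
  outer loop
   vertex 4.7 0.7 5.2
   vertex 5.8 1.2 6.0
   vertex 0.6 1.8 5.2
  endloop
 endfacet
 facet normal 0.952 -0.180 -0.246
  outer loop
   vertex 5.5 4.4 2.5
   vertex 5.8 1.2 6.0
   vertex 4.6 2.1 0.7
  endloop
 endfacet
 facet normal 0.408 0.459 -0.790
  outer loop
   vertex 5.5 4.4 2.5
   vertex 4.6 2.1 0.7
   vertex 3.1 5.5 1.9
  endloop
 endfacet
 facet normal 0.226 0.728 0.647
  outer loop
   vertex 1.1 5.5 2.8
   vertex 5.8 1.2 6.0
   vertex 5.5 4.4 2.5
  endloop
 endfacet
 facet normal 0.239 0.812 0.532
  outer loop
   vertex 1.1 5.5 2.8
   vertex 5.5 4.4 2.5
   vertex 3.1 5.5 1.9
  endloop
 endfacet
 facet normal -0.395 0.272 -0.878
  outer loop
   vertex 1.1 5.5 2.8
   vertex 3.1 5.5 1.9
   vertex 0.5 1.4 1.8
  endloop
 endfacet
 facet normal -0.990 0.142 0.012
  outer loop
   vertex 1.1 5.5 2.8
   vertex 0.5 1.4 1.8
   vertex 0.6 1.8 5.2
  endloop
 endfacet
 facet normal -0.976 -0.210 0.053
  outer loop
   vertex 0.7 0.8 3.1
   vertex 0.6 1.8 5.2
   vertex 0.5 1.4 1.8
  endloop
 endfacet
 facet normal -0.237 -0.882 0.409
  outer loop
   vertex 0.7 0.8 3.1
   vertex 4.7 0.7 5.2
   vertex 0.6 1.8 5.2
  endloop
 endfacet
 facet normal 0.041 -0.905 -0.424
  outer loop
   vertex 0.7 0.8 3.1
   vertex 0.5 1.4 1.8
   vertex 4.6 2.1 0.7
  endloop
 endfacet
 facet normal 0.132 -0.946 -0.297
  outer loop
   vertex 0.7 0.8 3.1
   vertex 4.6 2.1 0.7
   vertex 4.7 0.7 5.2
  endloop
 endfacet
 facet normal -0.127 0.195 0.973
  outer loop
   vertex 3.2 2.5 5.4
   vertex 0.6 1.8 5.2
   vertex 5.8 1.2 6.0
  endloop
 endfacet
 facet normal 0.207 0.719 0.663
  outer loop
   vertex 3.2 2.5 5.4
   vertex 5.8 1.2 6.0
   vertex 1.1 5.5 2.8
  endloop
 endfacet
 facet normal -0.211 0.552 0.807
  outer loop
   vertex 3.2 2.5 5.4
   vertex 1.1 5.5 2.8
   vertex 0.6 1.8 5.2
  endloop
 endfacet
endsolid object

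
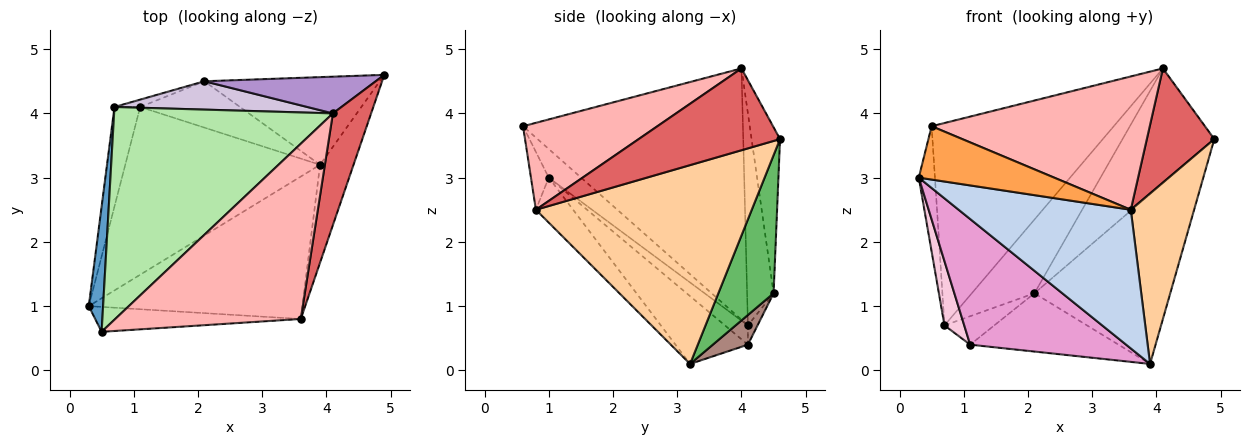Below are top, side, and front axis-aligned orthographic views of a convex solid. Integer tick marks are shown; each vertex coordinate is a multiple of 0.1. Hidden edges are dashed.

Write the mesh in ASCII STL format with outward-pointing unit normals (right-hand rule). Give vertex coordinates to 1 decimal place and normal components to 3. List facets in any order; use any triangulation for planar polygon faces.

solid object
 facet normal -0.816 0.408 0.408
  outer loop
   vertex 0.7 4.1 0.7
   vertex 0.3 1.0 3.0
   vertex 0.5 0.6 3.8
  endloop
 endfacet
 facet normal -0.149 -0.690 -0.708
  outer loop
   vertex 3.6 0.8 2.5
   vertex 0.3 1.0 3.0
   vertex 3.9 3.2 0.1
  endloop
 endfacet
 facet normal -0.118 -0.900 -0.420
  outer loop
   vertex 3.6 0.8 2.5
   vertex 0.5 0.6 3.8
   vertex 0.3 1.0 3.0
  endloop
 endfacet
 facet normal 0.947 -0.278 -0.159
  outer loop
   vertex 3.6 0.8 2.5
   vertex 3.9 3.2 0.1
   vertex 4.9 4.6 3.6
  endloop
 endfacet
 facet normal 0.340 0.836 -0.431
  outer loop
   vertex 2.1 4.5 1.2
   vertex 4.9 4.6 3.6
   vertex 3.9 3.2 0.1
  endloop
 endfacet
 facet normal -0.640 0.530 0.557
  outer loop
   vertex 4.1 4.0 4.7
   vertex 0.7 4.1 0.7
   vertex 0.5 0.6 3.8
  endloop
 endfacet
 facet normal 0.832 -0.397 0.388
  outer loop
   vertex 4.1 4.0 4.7
   vertex 3.6 0.8 2.5
   vertex 4.9 4.6 3.6
  endloop
 endfacet
 facet normal 0.349 -0.567 0.746
  outer loop
   vertex 4.1 4.0 4.7
   vertex 0.5 0.6 3.8
   vertex 3.6 0.8 2.5
  endloop
 endfacet
 facet normal -0.283 0.913 0.292
  outer loop
   vertex 4.1 4.0 4.7
   vertex 4.9 4.6 3.6
   vertex 2.1 4.5 1.2
  endloop
 endfacet
 facet normal -0.367 0.868 0.334
  outer loop
   vertex 4.1 4.0 4.7
   vertex 2.1 4.5 1.2
   vertex 0.7 4.1 0.7
  endloop
 endfacet
 facet normal 0.182 0.770 -0.612
  outer loop
   vertex 1.1 4.1 0.4
   vertex 2.1 4.5 1.2
   vertex 3.9 3.2 0.1
  endloop
 endfacet
 facet normal -0.184 0.952 -0.246
  outer loop
   vertex 1.1 4.1 0.4
   vertex 0.7 4.1 0.7
   vertex 2.1 4.5 1.2
  endloop
 endfacet
 facet normal -0.268 -0.577 -0.771
  outer loop
   vertex 1.1 4.1 0.4
   vertex 3.9 3.2 0.1
   vertex 0.3 1.0 3.0
  endloop
 endfacet
 facet normal -0.533 -0.459 -0.711
  outer loop
   vertex 1.1 4.1 0.4
   vertex 0.3 1.0 3.0
   vertex 0.7 4.1 0.7
  endloop
 endfacet
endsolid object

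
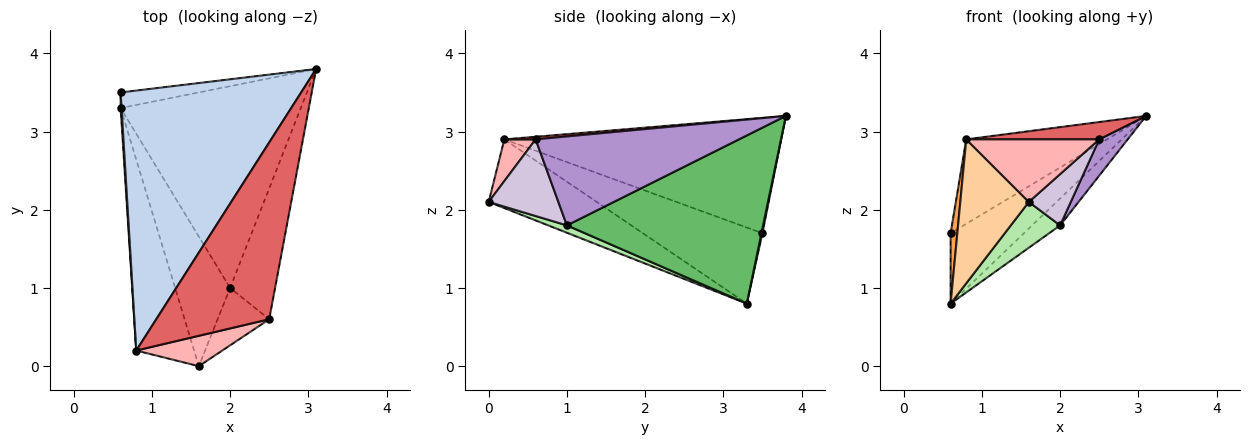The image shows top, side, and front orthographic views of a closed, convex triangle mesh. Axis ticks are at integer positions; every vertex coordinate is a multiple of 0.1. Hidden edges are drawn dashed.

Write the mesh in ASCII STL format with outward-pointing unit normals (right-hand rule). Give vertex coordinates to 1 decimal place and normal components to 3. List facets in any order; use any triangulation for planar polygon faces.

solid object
 facet normal 0.013 0.976 -0.217
  outer loop
   vertex 0.6 3.3 0.8
   vertex 0.6 3.5 1.7
   vertex 3.1 3.8 3.2
  endloop
 endfacet
 facet normal -0.519 0.264 0.813
  outer loop
   vertex 0.8 0.2 2.9
   vertex 3.1 3.8 3.2
   vertex 0.6 3.5 1.7
  endloop
 endfacet
 facet normal -0.998 -0.056 0.012
  outer loop
   vertex 0.8 0.2 2.9
   vertex 0.6 3.5 1.7
   vertex 0.6 3.3 0.8
  endloop
 endfacet
 facet normal -0.688 -0.437 -0.579
  outer loop
   vertex 0.8 0.2 2.9
   vertex 0.6 3.3 0.8
   vertex 1.6 0.0 2.1
  endloop
 endfacet
 facet normal 0.679 0.097 -0.728
  outer loop
   vertex 2.0 1.0 1.8
   vertex 0.6 3.3 0.8
   vertex 3.1 3.8 3.2
  endloop
 endfacet
 facet normal 0.125 -0.331 -0.935
  outer loop
   vertex 2.0 1.0 1.8
   vertex 1.6 0.0 2.1
   vertex 0.6 3.3 0.8
  endloop
 endfacet
 facet normal 0.023 -0.098 0.995
  outer loop
   vertex 2.5 0.6 2.9
   vertex 3.1 3.8 3.2
   vertex 0.8 0.2 2.9
  endloop
 endfacet
 facet normal 0.207 -0.880 0.427
  outer loop
   vertex 2.5 0.6 2.9
   vertex 0.8 0.2 2.9
   vertex 1.6 0.0 2.1
  endloop
 endfacet
 facet normal 0.886 -0.124 -0.448
  outer loop
   vertex 2.5 0.6 2.9
   vertex 2.0 1.0 1.8
   vertex 3.1 3.8 3.2
  endloop
 endfacet
 facet normal 0.742 -0.447 -0.500
  outer loop
   vertex 2.5 0.6 2.9
   vertex 1.6 0.0 2.1
   vertex 2.0 1.0 1.8
  endloop
 endfacet
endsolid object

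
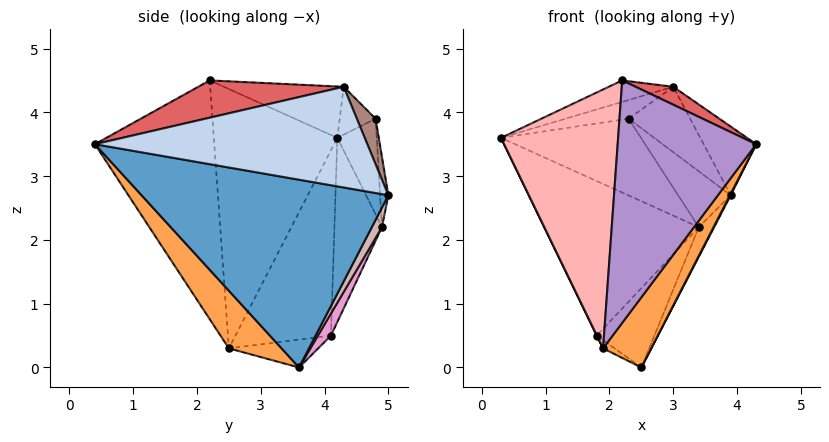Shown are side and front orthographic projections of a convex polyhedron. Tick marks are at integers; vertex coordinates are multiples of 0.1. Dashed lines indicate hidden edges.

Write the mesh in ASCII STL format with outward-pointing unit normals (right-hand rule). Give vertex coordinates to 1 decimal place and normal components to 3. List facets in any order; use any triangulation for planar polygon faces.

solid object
 facet normal 0.888 -0.003 -0.459
  outer loop
   vertex 2.5 3.6 0.0
   vertex 3.9 5.0 2.7
   vertex 4.3 0.4 3.5
  endloop
 endfacet
 facet normal 0.843 0.163 0.513
  outer loop
   vertex 3.0 4.3 4.4
   vertex 4.3 0.4 3.5
   vertex 3.9 5.0 2.7
  endloop
 endfacet
 facet normal 0.523 -0.478 -0.706
  outer loop
   vertex 1.9 2.5 0.3
   vertex 2.5 3.6 0.0
   vertex 4.3 0.4 3.5
  endloop
 endfacet
 facet normal -0.900 -0.002 -0.436
  outer loop
   vertex 1.8 4.1 0.5
   vertex 1.9 2.5 0.3
   vertex 0.3 4.2 3.6
  endloop
 endfacet
 facet normal -0.546 0.070 -0.835
  outer loop
   vertex 1.8 4.1 0.5
   vertex 2.5 3.6 0.0
   vertex 1.9 2.5 0.3
  endloop
 endfacet
 facet normal -0.286 0.154 0.946
  outer loop
   vertex 2.2 2.2 4.5
   vertex 3.0 4.3 4.4
   vertex 0.3 4.2 3.6
  endloop
 endfacet
 facet normal 0.362 -0.094 0.928
  outer loop
   vertex 2.2 2.2 4.5
   vertex 4.3 0.4 3.5
   vertex 3.0 4.3 4.4
  endloop
 endfacet
 facet normal -0.726 -0.688 0.003
  outer loop
   vertex 2.2 2.2 4.5
   vertex 0.3 4.2 3.6
   vertex 1.9 2.5 0.3
  endloop
 endfacet
 facet normal -0.653 -0.757 -0.007
  outer loop
   vertex 2.2 2.2 4.5
   vertex 1.9 2.5 0.3
   vertex 4.3 0.4 3.5
  endloop
 endfacet
 facet normal -0.267 0.469 0.842
  outer loop
   vertex 2.3 4.8 3.9
   vertex 0.3 4.2 3.6
   vertex 3.0 4.3 4.4
  endloop
 endfacet
 facet normal 0.256 0.839 0.481
  outer loop
   vertex 2.3 4.8 3.9
   vertex 3.0 4.3 4.4
   vertex 3.9 5.0 2.7
  endloop
 endfacet
 facet normal 0.448 0.677 -0.584
  outer loop
   vertex 3.4 4.9 2.2
   vertex 3.9 5.0 2.7
   vertex 2.5 3.6 0.0
  endloop
 endfacet
 facet normal 0.184 0.812 -0.555
  outer loop
   vertex 3.4 4.9 2.2
   vertex 2.5 3.6 0.0
   vertex 1.8 4.1 0.5
  endloop
 endfacet
 facet normal -0.155 0.987 -0.042
  outer loop
   vertex 3.4 4.9 2.2
   vertex 2.3 4.8 3.9
   vertex 3.9 5.0 2.7
  endloop
 endfacet
 facet normal -0.290 0.942 -0.171
  outer loop
   vertex 3.4 4.9 2.2
   vertex 1.8 4.1 0.5
   vertex 0.3 4.2 3.6
  endloop
 endfacet
 facet normal -0.269 0.956 -0.118
  outer loop
   vertex 3.4 4.9 2.2
   vertex 0.3 4.2 3.6
   vertex 2.3 4.8 3.9
  endloop
 endfacet
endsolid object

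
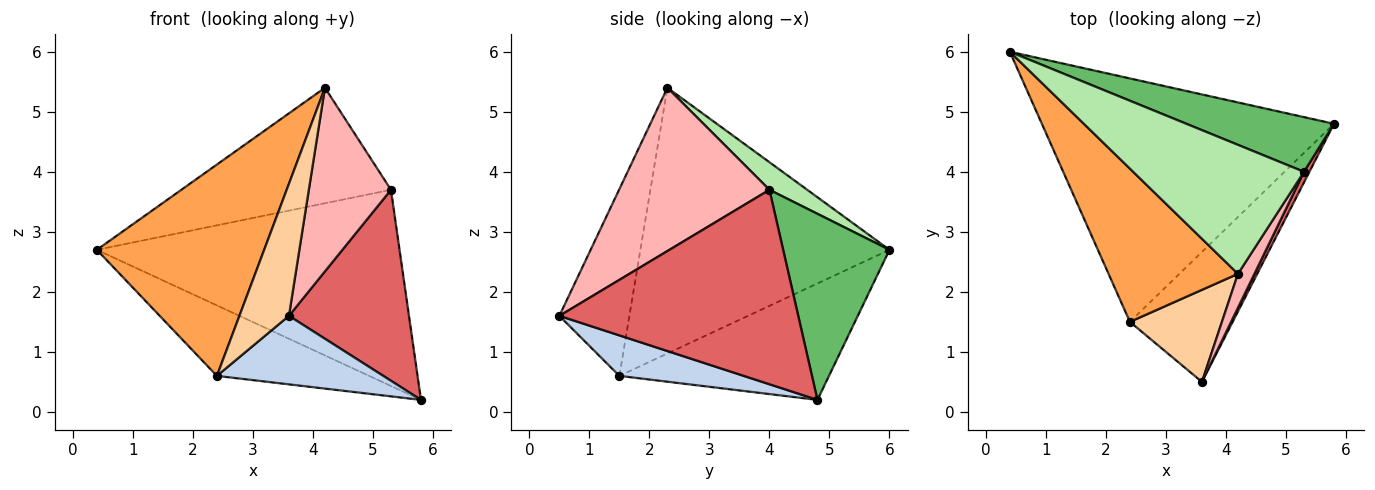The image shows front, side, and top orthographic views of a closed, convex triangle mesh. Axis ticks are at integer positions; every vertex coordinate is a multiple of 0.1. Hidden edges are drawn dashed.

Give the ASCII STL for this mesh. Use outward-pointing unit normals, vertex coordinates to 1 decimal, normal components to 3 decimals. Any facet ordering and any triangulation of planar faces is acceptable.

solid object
 facet normal -0.358 0.260 -0.897
  outer loop
   vertex 2.4 1.5 0.6
   vertex 0.4 6.0 2.7
   vertex 5.8 4.8 0.2
  endloop
 endfacet
 facet normal 0.329 -0.440 -0.835
  outer loop
   vertex 2.4 1.5 0.6
   vertex 5.8 4.8 0.2
   vertex 3.6 0.5 1.6
  endloop
 endfacet
 facet normal -0.770 -0.517 0.375
  outer loop
   vertex 2.4 1.5 0.6
   vertex 4.2 2.3 5.4
   vertex 0.4 6.0 2.7
  endloop
 endfacet
 facet normal -0.757 -0.536 0.373
  outer loop
   vertex 2.4 1.5 0.6
   vertex 3.6 0.5 1.6
   vertex 4.2 2.3 5.4
  endloop
 endfacet
 facet normal 0.321 0.912 0.254
  outer loop
   vertex 5.3 4.0 3.7
   vertex 5.8 4.8 0.2
   vertex 0.4 6.0 2.7
  endloop
 endfacet
 facet normal 0.119 0.662 0.740
  outer loop
   vertex 5.3 4.0 3.7
   vertex 0.4 6.0 2.7
   vertex 4.2 2.3 5.4
  endloop
 endfacet
 facet normal 0.893 -0.449 0.025
  outer loop
   vertex 5.3 4.0 3.7
   vertex 3.6 0.5 1.6
   vertex 5.8 4.8 0.2
  endloop
 endfacet
 facet normal 0.874 -0.478 0.088
  outer loop
   vertex 5.3 4.0 3.7
   vertex 4.2 2.3 5.4
   vertex 3.6 0.5 1.6
  endloop
 endfacet
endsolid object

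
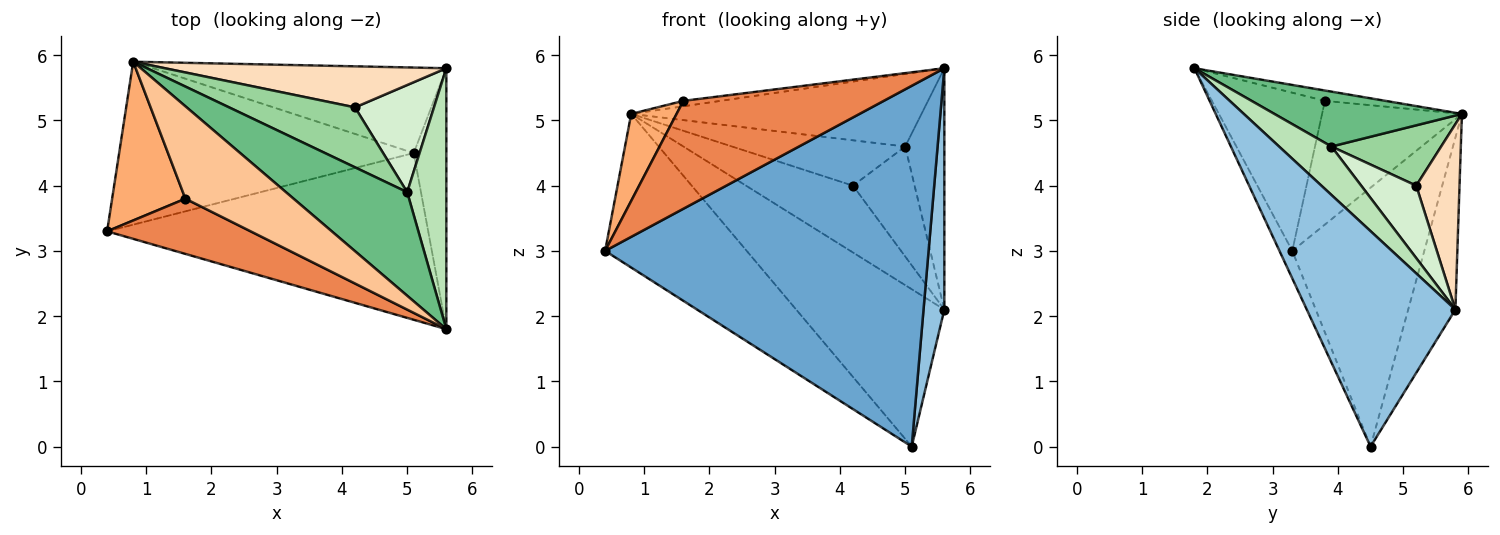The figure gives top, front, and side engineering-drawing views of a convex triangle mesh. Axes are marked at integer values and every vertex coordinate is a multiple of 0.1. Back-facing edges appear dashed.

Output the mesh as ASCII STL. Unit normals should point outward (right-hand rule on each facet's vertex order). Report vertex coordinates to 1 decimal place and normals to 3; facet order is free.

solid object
 facet normal -0.036 -0.907 -0.419
  outer loop
   vertex 5.1 4.5 0.0
   vertex 5.6 1.8 5.8
   vertex 0.4 3.3 3.0
  endloop
 endfacet
 facet normal 0.979 -0.137 -0.148
  outer loop
   vertex 5.1 4.5 0.0
   vertex 5.6 5.8 2.1
   vertex 5.6 1.8 5.8
  endloop
 endfacet
 facet normal -0.539 0.578 -0.613
  outer loop
   vertex 5.1 4.5 0.0
   vertex 0.4 3.3 3.0
   vertex 0.8 5.9 5.1
  endloop
 endfacet
 facet normal -0.270 0.846 -0.460
  outer loop
   vertex 5.1 4.5 0.0
   vertex 0.8 5.9 5.1
   vertex 5.6 5.8 2.1
  endloop
 endfacet
 facet normal -0.449 -0.796 0.407
  outer loop
   vertex 1.6 3.8 5.3
   vertex 0.4 3.3 3.0
   vertex 5.6 1.8 5.8
  endloop
 endfacet
 facet normal -0.829 -0.269 0.491
  outer loop
   vertex 1.6 3.8 5.3
   vertex 0.8 5.9 5.1
   vertex 0.4 3.3 3.0
  endloop
 endfacet
 facet normal -0.095 0.058 0.994
  outer loop
   vertex 1.6 3.8 5.3
   vertex 5.6 1.8 5.8
   vertex 0.8 5.9 5.1
  endloop
 endfacet
 facet normal 0.326 0.806 0.495
  outer loop
   vertex 4.2 5.2 4.0
   vertex 5.6 5.8 2.1
   vertex 0.8 5.9 5.1
  endloop
 endfacet
 facet normal 0.348 0.538 0.768
  outer loop
   vertex 5.0 3.9 4.6
   vertex 0.8 5.9 5.1
   vertex 5.6 1.8 5.8
  endloop
 endfacet
 facet normal 0.357 0.564 0.745
  outer loop
   vertex 5.0 3.9 4.6
   vertex 4.2 5.2 4.0
   vertex 0.8 5.9 5.1
  endloop
 endfacet
 facet normal 0.672 0.503 0.543
  outer loop
   vertex 5.0 3.9 4.6
   vertex 5.6 1.8 5.8
   vertex 5.6 5.8 2.1
  endloop
 endfacet
 facet normal 0.539 0.603 0.588
  outer loop
   vertex 5.0 3.9 4.6
   vertex 5.6 5.8 2.1
   vertex 4.2 5.2 4.0
  endloop
 endfacet
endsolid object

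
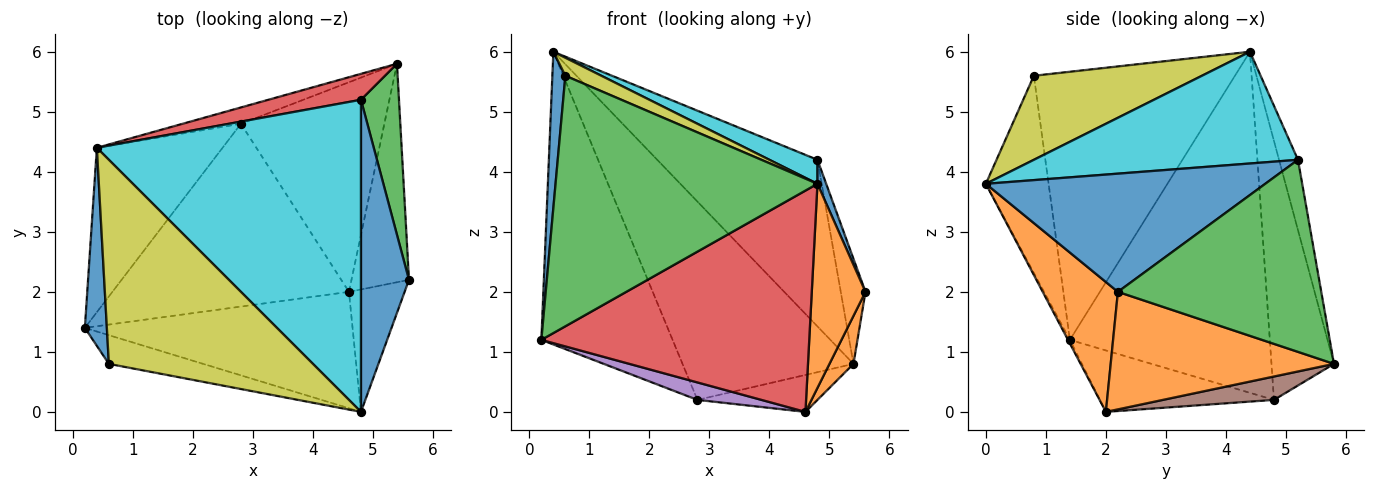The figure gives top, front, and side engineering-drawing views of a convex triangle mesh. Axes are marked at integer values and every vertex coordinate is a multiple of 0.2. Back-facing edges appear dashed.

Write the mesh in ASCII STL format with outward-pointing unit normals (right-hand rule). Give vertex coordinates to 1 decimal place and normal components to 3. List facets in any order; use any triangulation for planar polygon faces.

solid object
 facet normal -0.995 -0.064 0.082
  outer loop
   vertex 0.6 0.8 5.6
   vertex 0.4 4.4 6.0
   vertex 0.2 1.4 1.2
  endloop
 endfacet
 facet normal 0.894 -0.096 -0.437
  outer loop
   vertex 4.6 2.0 0.0
   vertex 5.4 5.8 0.8
   vertex 5.6 2.2 2.0
  endloop
 endfacet
 facet normal 0.974 0.118 0.193
  outer loop
   vertex 4.8 5.2 4.2
   vertex 5.6 2.2 2.0
   vertex 5.4 5.8 0.8
  endloop
 endfacet
 facet normal -0.116 0.981 0.153
  outer loop
   vertex 4.8 5.2 4.2
   vertex 5.4 5.8 0.8
   vertex 0.4 4.4 6.0
  endloop
 endfacet
 facet normal -0.250 -0.092 -0.964
  outer loop
   vertex 2.8 4.8 0.2
   vertex 4.6 2.0 0.0
   vertex 0.2 1.4 1.2
  endloop
 endfacet
 facet normal 0.158 0.171 -0.972
  outer loop
   vertex 2.8 4.8 0.2
   vertex 5.4 5.8 0.8
   vertex 4.6 2.0 0.0
  endloop
 endfacet
 facet normal -0.799 0.524 -0.294
  outer loop
   vertex 2.8 4.8 0.2
   vertex 0.2 1.4 1.2
   vertex 0.4 4.4 6.0
  endloop
 endfacet
 facet normal -0.342 0.936 -0.077
  outer loop
   vertex 2.8 4.8 0.2
   vertex 0.4 4.4 6.0
   vertex 5.4 5.8 0.8
  endloop
 endfacet
 facet normal 0.379 -0.081 0.922
  outer loop
   vertex 4.8 0.0 3.8
   vertex 0.4 4.4 6.0
   vertex 0.6 0.8 5.6
  endloop
 endfacet
 facet normal 0.389 -0.071 0.919
  outer loop
   vertex 4.8 0.0 3.8
   vertex 4.8 5.2 4.2
   vertex 0.4 4.4 6.0
  endloop
 endfacet
 facet normal 0.926 -0.029 0.376
  outer loop
   vertex 4.8 0.0 3.8
   vertex 5.6 2.2 2.0
   vertex 4.8 5.2 4.2
  endloop
 endfacet
 facet normal 0.768 -0.549 -0.329
  outer loop
   vertex 4.8 0.0 3.8
   vertex 4.6 2.0 0.0
   vertex 5.6 2.2 2.0
  endloop
 endfacet
 facet normal -0.232 -0.966 -0.111
  outer loop
   vertex 4.8 0.0 3.8
   vertex 0.6 0.8 5.6
   vertex 0.2 1.4 1.2
  endloop
 endfacet
 facet normal -0.006 -0.885 -0.465
  outer loop
   vertex 4.8 0.0 3.8
   vertex 0.2 1.4 1.2
   vertex 4.6 2.0 0.0
  endloop
 endfacet
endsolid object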